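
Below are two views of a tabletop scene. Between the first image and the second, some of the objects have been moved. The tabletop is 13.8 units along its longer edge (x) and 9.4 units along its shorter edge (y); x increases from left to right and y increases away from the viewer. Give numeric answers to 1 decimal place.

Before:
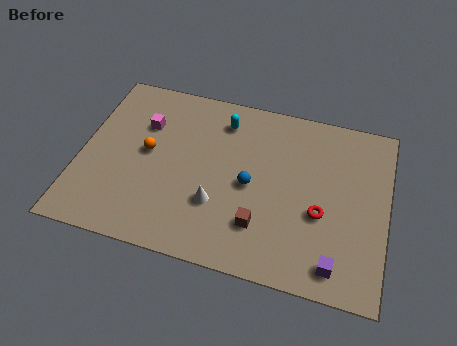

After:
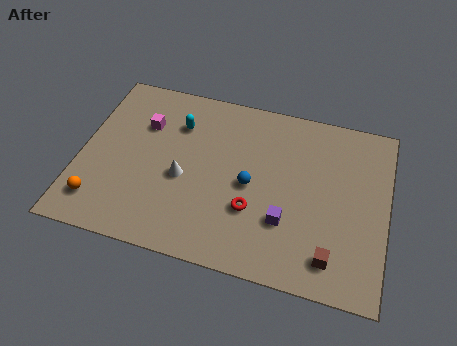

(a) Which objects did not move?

the blue sphere and the magenta cube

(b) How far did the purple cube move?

2.8

The purple cube moved from about (11.7, 1.3) to (9.4, 2.9), a distance of √(2.3² + 1.6²) ≈ 2.8.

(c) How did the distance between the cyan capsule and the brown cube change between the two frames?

+3.4

They were about 5.6 units apart before and 9.0 after — 3.4 units further apart.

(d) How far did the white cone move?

1.9

The white cone moved from about (6.3, 3.0) to (4.7, 4.0), a distance of √(1.6² + 1.0²) ≈ 1.9.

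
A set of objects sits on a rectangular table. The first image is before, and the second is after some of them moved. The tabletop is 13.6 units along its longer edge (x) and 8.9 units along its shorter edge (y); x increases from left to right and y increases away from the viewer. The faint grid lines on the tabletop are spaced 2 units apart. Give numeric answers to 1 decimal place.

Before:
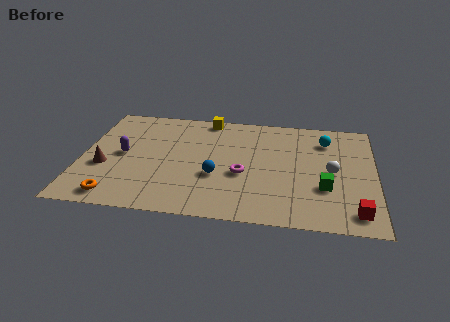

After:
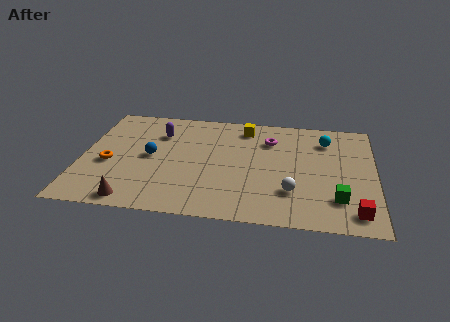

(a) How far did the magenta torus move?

3.2

The magenta torus moved from about (7.5, 3.6) to (8.7, 6.6), a distance of √(1.2² + 3.0²) ≈ 3.2.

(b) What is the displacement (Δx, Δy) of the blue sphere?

(-3.1, 1.2)

The blue sphere started near (6.3, 3.3) and ended near (3.2, 4.5).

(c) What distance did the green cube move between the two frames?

1.0

The green cube moved from about (11.3, 3.0) to (11.9, 2.2), a distance of √(0.6² + 0.8²) ≈ 1.0.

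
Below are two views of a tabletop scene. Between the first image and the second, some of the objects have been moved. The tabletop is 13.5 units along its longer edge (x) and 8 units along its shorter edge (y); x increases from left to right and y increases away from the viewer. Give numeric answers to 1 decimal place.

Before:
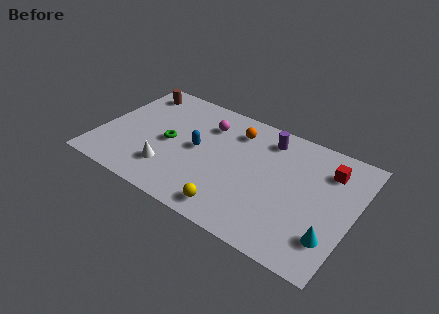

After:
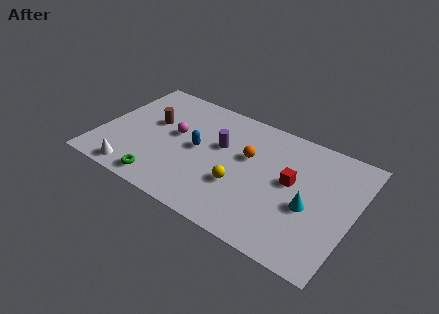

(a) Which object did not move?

the blue capsule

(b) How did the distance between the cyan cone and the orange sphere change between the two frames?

-3.3

The distance was about 7.1 in the first image and 3.8 in the second, so they moved 3.3 units closer together.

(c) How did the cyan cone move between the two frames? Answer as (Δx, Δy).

(-1.3, 1.3)

The cyan cone started near (12.6, 2.0) and ended near (11.3, 3.3).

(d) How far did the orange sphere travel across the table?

1.7

From (6.9, 6.3) to (7.8, 4.9), the orange sphere covered √(0.9² + 1.4²) ≈ 1.7 units.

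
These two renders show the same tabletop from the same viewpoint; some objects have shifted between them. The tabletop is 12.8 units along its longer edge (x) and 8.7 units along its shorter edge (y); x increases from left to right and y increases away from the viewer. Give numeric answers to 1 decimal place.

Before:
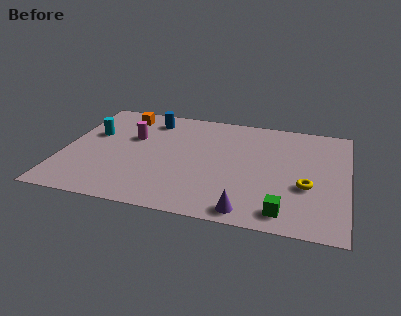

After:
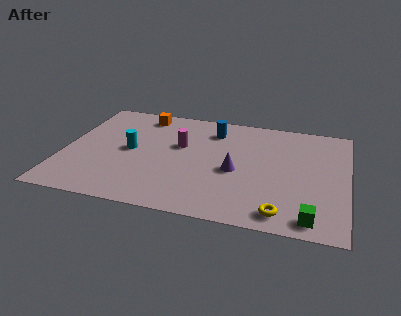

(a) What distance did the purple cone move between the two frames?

3.0

The purple cone was near (8.5, 0.9) before and (7.8, 3.8) after, so it travelled √(0.7² + 2.9²) ≈ 3.0 units.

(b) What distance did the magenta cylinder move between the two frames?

2.2

The magenta cylinder was near (3.0, 5.5) before and (5.2, 5.3) after, so it travelled √(2.2² + 0.2²) ≈ 2.2 units.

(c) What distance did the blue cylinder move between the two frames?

2.9

The blue cylinder moved from about (3.7, 7.2) to (6.6, 6.9), a distance of √(2.9² + 0.3²) ≈ 2.9.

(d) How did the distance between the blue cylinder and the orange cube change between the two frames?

+2.1

The distance was about 1.3 in the first image and 3.4 in the second, so they moved 2.1 units further apart.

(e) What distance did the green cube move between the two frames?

1.2

The green cube moved from about (10.1, 1.2) to (11.3, 1.0), a distance of √(1.2² + 0.2²) ≈ 1.2.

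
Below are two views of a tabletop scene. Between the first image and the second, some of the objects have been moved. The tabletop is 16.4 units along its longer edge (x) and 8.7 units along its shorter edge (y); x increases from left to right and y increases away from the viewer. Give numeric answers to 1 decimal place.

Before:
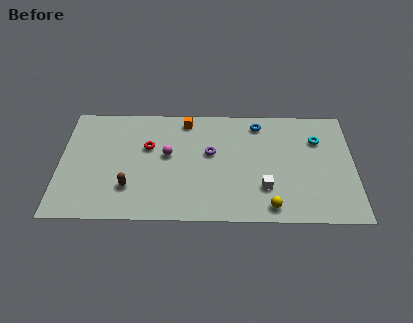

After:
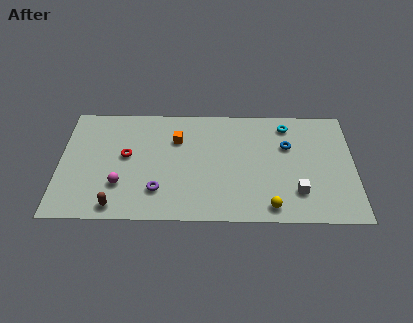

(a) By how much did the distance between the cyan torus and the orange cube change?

-1.2

They were about 7.5 units apart before and 6.3 after — 1.2 units closer together.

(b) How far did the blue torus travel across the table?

2.3

The blue torus moved from about (11.1, 7.4) to (12.7, 5.7), a distance of √(1.6² + 1.7²) ≈ 2.3.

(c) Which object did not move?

the yellow sphere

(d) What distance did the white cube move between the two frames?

1.8

The white cube moved from about (11.4, 2.5) to (13.2, 2.2), a distance of √(1.8² + 0.3²) ≈ 1.8.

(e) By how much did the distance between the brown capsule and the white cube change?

+2.6

The distance was about 7.5 in the first image and 10.1 in the second, so they moved 2.6 units further apart.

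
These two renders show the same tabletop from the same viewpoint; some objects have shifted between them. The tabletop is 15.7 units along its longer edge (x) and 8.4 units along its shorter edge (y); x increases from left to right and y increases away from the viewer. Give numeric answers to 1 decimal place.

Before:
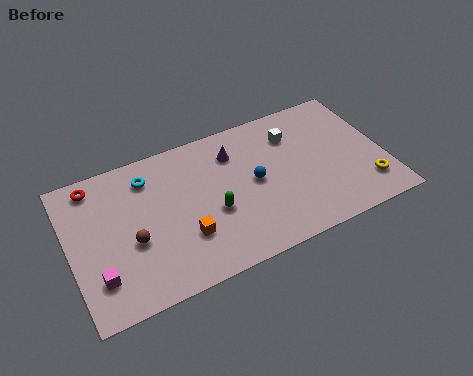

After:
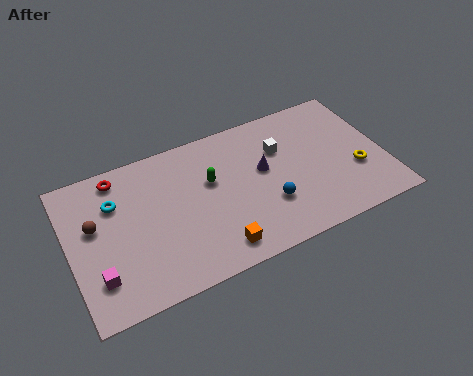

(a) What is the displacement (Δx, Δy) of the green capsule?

(0.1, 1.8)

The green capsule started near (7.0, 3.4) and ended near (7.1, 5.2).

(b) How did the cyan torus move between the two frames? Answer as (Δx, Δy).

(-1.7, -0.8)

From the two frames, the cyan torus sits at roughly (4.1, 6.7) before and (2.4, 5.9) after.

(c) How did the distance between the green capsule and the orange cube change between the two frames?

+2.2

They were about 1.7 units apart before and 3.9 after — 2.2 units further apart.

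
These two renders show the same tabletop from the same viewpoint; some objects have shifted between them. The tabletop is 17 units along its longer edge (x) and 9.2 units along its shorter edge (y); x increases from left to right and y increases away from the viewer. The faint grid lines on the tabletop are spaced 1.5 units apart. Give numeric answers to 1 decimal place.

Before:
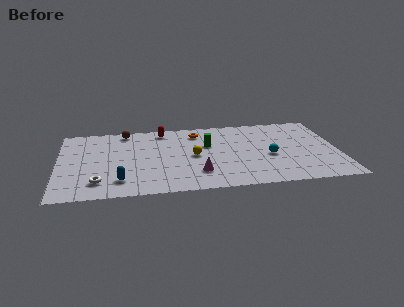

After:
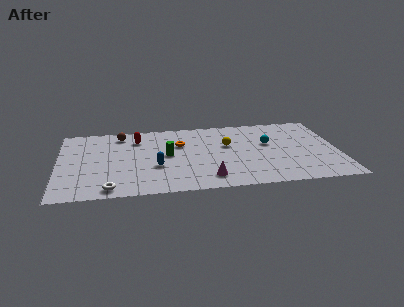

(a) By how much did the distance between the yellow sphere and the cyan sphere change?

-2.1

Before: roughly 4.6 units apart; after: 2.5. That's 2.1 units closer together.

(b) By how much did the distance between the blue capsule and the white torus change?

+2.4

The distance was about 1.3 in the first image and 3.7 in the second, so they moved 2.4 units further apart.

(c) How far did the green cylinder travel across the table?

2.7

The green cylinder moved from about (9.1, 5.8) to (6.6, 4.8), a distance of √(2.5² + 1.0²) ≈ 2.7.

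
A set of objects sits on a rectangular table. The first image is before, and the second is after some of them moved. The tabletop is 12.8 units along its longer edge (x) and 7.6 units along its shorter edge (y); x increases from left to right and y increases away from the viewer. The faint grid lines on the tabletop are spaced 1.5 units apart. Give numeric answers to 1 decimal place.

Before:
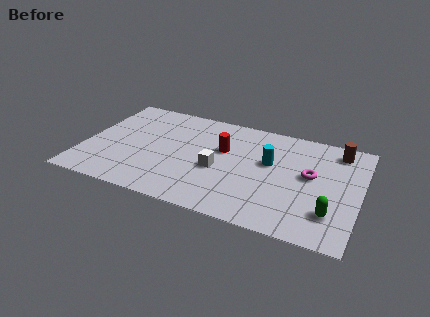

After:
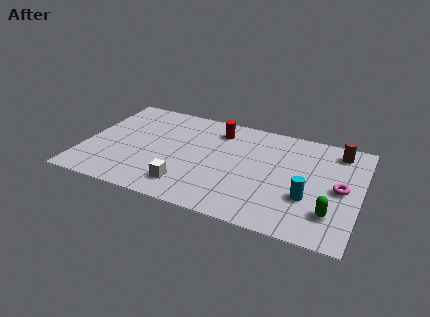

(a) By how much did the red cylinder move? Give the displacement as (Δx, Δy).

(-0.4, 1.4)

From the two frames, the red cylinder sits at roughly (6.4, 4.7) before and (6.0, 6.1) after.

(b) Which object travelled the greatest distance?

the cyan cylinder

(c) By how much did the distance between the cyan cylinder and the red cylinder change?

+3.5

Before: roughly 2.2 units apart; after: 5.7. That's 3.5 units further apart.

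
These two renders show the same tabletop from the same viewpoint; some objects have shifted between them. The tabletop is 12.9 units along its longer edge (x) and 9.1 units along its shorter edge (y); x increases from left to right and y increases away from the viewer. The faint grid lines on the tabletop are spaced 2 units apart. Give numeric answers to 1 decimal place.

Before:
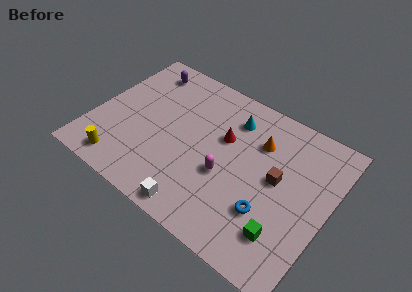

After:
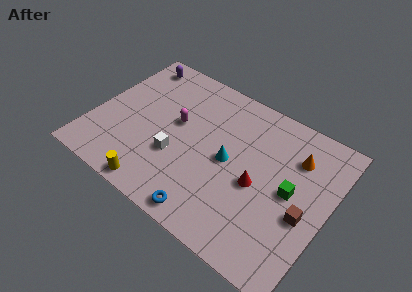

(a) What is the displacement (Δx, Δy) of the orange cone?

(2.0, 0.2)

From the two frames, the orange cone sits at roughly (8.8, 6.5) before and (10.8, 6.7) after.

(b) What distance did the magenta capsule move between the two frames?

3.5

From (7.5, 3.6) to (4.4, 5.2), the magenta capsule covered √(3.1² + 1.6²) ≈ 3.5 units.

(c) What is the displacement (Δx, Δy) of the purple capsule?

(-0.6, 0.2)

The purple capsule was at about (2.0, 7.7) and moved to about (1.4, 7.9).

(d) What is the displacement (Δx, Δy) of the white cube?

(-1.7, 2.3)

The white cube was at about (6.5, 0.9) and moved to about (4.8, 3.2).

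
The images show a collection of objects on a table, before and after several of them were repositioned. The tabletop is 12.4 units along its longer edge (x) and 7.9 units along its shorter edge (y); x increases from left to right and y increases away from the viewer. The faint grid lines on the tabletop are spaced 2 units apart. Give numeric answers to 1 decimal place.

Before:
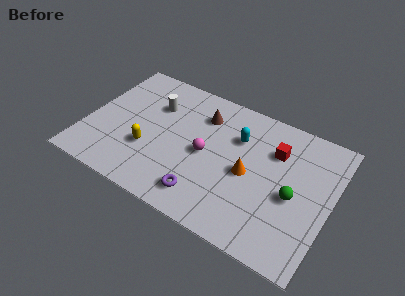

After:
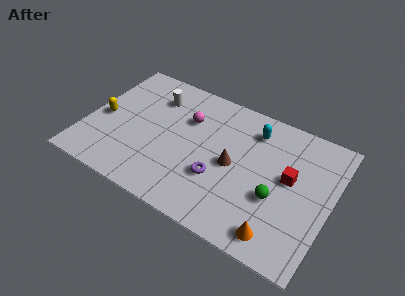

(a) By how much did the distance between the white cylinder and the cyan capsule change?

+0.8

The distance was about 4.3 in the first image and 5.1 in the second, so they moved 0.8 units further apart.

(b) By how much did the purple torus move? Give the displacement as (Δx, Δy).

(0.5, 1.3)

From the two frames, the purple torus sits at roughly (6.4, 1.4) before and (6.9, 2.7) after.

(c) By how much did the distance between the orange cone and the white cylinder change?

+3.2

They were about 5.4 units apart before and 8.6 after — 3.2 units further apart.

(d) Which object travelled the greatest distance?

the orange cone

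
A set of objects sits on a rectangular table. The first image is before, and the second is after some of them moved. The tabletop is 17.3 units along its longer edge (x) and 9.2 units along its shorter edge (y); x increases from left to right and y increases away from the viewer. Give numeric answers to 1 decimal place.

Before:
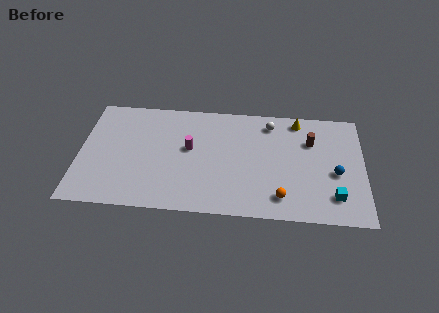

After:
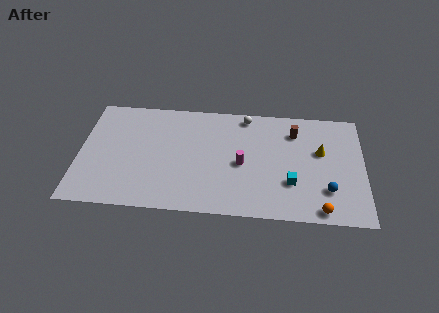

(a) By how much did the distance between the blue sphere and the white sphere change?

+2.1

The distance was about 5.5 in the first image and 7.6 in the second, so they moved 2.1 units further apart.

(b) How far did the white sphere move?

1.6

From (11.6, 7.7) to (10.1, 8.2), the white sphere covered √(1.5² + 0.5²) ≈ 1.6 units.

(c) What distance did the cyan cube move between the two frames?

2.8

The cyan cube moved from about (15.5, 2.0) to (12.9, 2.9), a distance of √(2.6² + 0.9²) ≈ 2.8.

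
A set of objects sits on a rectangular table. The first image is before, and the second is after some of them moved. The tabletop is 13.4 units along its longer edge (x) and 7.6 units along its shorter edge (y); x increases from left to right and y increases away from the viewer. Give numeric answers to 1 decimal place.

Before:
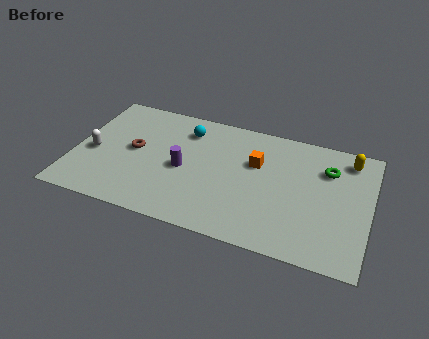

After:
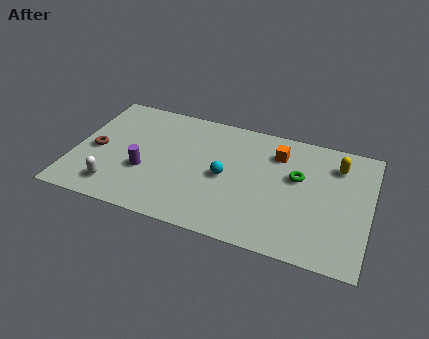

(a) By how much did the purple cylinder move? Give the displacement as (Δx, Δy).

(-1.7, -0.7)

From the two frames, the purple cylinder sits at roughly (5.0, 3.5) before and (3.3, 2.8) after.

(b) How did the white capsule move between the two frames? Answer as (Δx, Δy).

(1.2, -1.9)

The white capsule started near (0.9, 3.3) and ended near (2.1, 1.4).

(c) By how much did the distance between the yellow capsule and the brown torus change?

+1.2

They were about 9.9 units apart before and 11.1 after — 1.2 units further apart.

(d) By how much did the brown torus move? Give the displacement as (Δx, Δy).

(-1.7, -0.5)

The brown torus started near (2.7, 4.0) and ended near (1.0, 3.5).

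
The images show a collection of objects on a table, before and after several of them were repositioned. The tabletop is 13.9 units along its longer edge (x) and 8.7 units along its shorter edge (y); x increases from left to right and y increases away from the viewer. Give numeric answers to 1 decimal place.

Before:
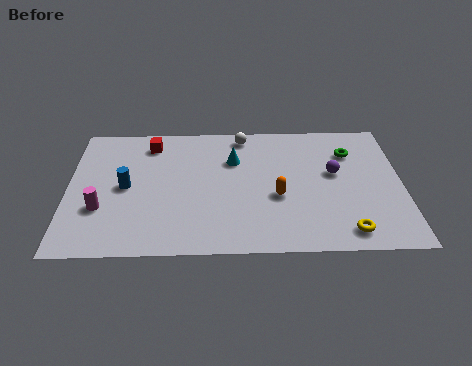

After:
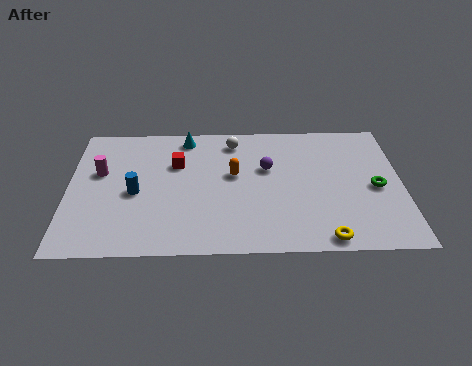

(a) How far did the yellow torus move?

1.0

The yellow torus was near (11.5, 1.2) before and (10.6, 0.8) after, so it travelled √(0.9² + 0.4²) ≈ 1.0 units.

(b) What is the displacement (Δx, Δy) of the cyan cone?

(-2.0, 1.6)

From the two frames, the cyan cone sits at roughly (6.9, 6.0) before and (4.9, 7.6) after.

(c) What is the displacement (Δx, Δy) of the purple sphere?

(-2.8, 0.4)

From the two frames, the purple sphere sits at roughly (11.1, 5.0) before and (8.3, 5.4) after.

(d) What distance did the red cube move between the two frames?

1.8

The red cube moved from about (3.4, 7.2) to (4.5, 5.8), a distance of √(1.1² + 1.4²) ≈ 1.8.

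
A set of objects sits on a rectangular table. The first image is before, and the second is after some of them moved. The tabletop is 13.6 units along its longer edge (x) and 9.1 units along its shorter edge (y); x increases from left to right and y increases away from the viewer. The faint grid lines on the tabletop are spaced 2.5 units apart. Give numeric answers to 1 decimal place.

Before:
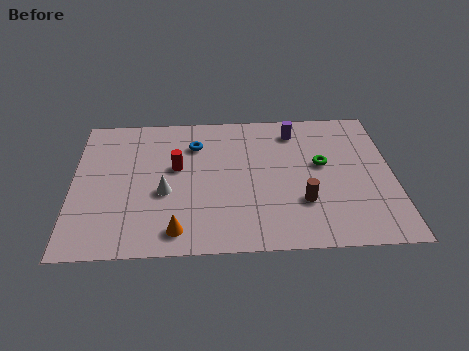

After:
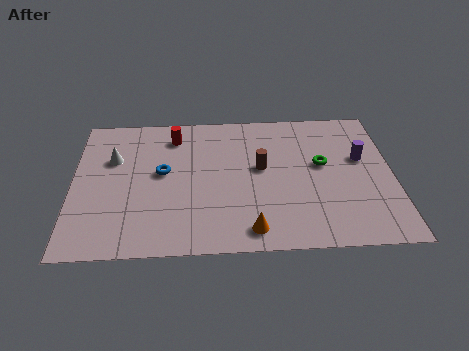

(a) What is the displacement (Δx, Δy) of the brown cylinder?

(-1.7, 2.3)

From the two frames, the brown cylinder sits at roughly (9.7, 2.8) before and (8.0, 5.1) after.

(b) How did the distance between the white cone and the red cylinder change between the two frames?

+1.3

The distance was about 1.7 in the first image and 3.0 in the second, so they moved 1.3 units further apart.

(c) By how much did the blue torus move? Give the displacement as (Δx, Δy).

(-1.4, -1.8)

The blue torus started near (5.2, 6.8) and ended near (3.8, 5.0).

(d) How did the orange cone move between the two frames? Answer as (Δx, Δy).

(3.1, -0.1)

The orange cone started near (4.4, 1.3) and ended near (7.5, 1.2).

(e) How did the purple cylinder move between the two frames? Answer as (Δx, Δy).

(2.8, -2.0)

From the two frames, the purple cylinder sits at roughly (9.5, 7.5) before and (12.3, 5.5) after.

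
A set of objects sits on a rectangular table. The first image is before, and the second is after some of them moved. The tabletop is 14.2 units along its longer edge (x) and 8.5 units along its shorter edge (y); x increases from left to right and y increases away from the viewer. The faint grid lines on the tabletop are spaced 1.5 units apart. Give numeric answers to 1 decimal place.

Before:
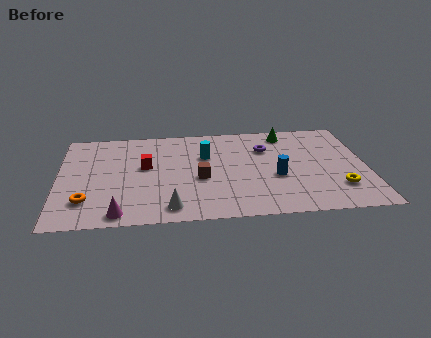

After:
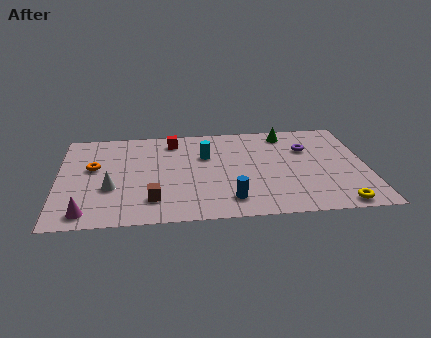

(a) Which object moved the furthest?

the white cone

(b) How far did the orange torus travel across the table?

2.9

The orange torus was near (1.3, 2.1) before and (1.6, 5.0) after, so it travelled √(0.3² + 2.9²) ≈ 2.9 units.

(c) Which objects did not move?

the cyan cylinder and the green cone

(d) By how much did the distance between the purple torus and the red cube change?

+0.6

The distance was about 5.7 in the first image and 6.3 in the second, so they moved 0.6 units further apart.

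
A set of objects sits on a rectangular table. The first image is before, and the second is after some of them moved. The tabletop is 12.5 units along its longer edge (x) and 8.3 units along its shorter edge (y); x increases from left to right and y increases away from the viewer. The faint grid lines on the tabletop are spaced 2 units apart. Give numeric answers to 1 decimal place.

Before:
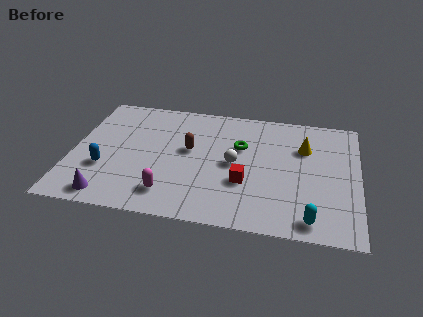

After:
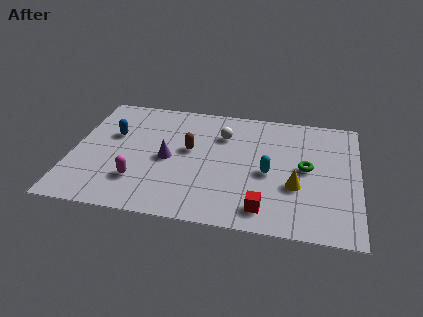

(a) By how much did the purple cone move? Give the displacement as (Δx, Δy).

(2.4, 2.9)

The purple cone was at about (1.8, 1.0) and moved to about (4.2, 3.9).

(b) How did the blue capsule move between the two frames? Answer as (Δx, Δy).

(0.2, 2.4)

The blue capsule was at about (1.5, 2.8) and moved to about (1.7, 5.2).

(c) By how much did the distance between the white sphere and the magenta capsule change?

+1.5

Before: roughly 3.7 units apart; after: 5.2. That's 1.5 units further apart.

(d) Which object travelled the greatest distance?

the purple cone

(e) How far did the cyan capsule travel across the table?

3.3

From (10.5, 1.0) to (8.6, 3.7), the cyan capsule covered √(1.9² + 2.7²) ≈ 3.3 units.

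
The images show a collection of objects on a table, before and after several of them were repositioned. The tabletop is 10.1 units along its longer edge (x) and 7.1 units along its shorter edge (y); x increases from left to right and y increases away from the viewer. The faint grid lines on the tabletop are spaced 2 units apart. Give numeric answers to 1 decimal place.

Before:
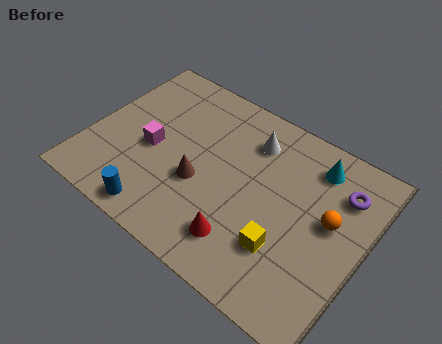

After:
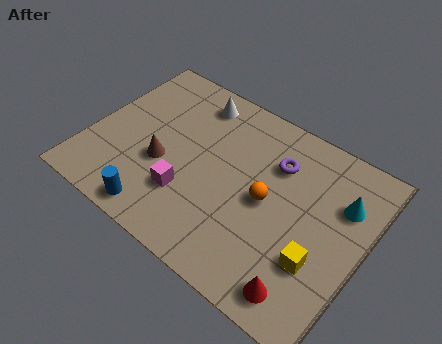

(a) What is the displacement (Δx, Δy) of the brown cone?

(-1.4, 0.0)

The brown cone started near (4.2, 2.8) and ended near (2.8, 2.8).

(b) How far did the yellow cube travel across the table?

1.2

The yellow cube was near (7.5, 2.1) before and (8.7, 2.3) after, so it travelled √(1.2² + 0.2²) ≈ 1.2 units.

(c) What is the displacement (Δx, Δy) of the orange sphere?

(-2.2, -0.5)

The orange sphere was at about (8.8, 4.0) and moved to about (6.6, 3.5).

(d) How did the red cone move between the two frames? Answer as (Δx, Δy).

(2.4, -0.5)

The red cone was at about (6.1, 1.5) and moved to about (8.5, 1.0).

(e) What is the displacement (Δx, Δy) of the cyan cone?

(1.2, -0.9)

The cyan cone was at about (7.9, 5.8) and moved to about (9.1, 4.9).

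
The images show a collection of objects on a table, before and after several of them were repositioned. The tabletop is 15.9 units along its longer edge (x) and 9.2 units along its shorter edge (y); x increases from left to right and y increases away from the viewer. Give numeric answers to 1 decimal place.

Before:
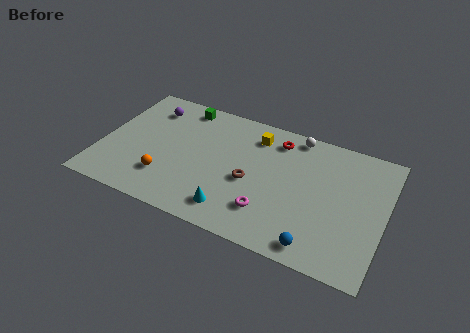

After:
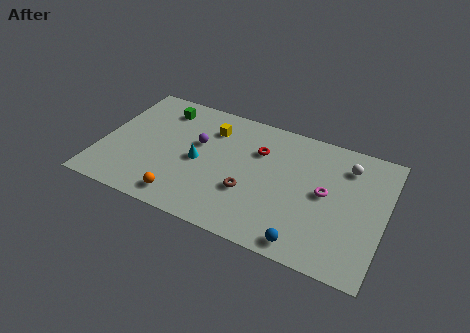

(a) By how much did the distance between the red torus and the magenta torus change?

-1.1

They were about 5.3 units apart before and 4.2 after — 1.1 units closer together.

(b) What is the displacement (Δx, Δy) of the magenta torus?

(2.9, 2.5)

The magenta torus was at about (9.7, 2.3) and moved to about (12.6, 4.8).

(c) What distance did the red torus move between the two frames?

1.5

The red torus was near (9.6, 7.6) before and (8.7, 6.4) after, so it travelled √(0.9² + 1.2²) ≈ 1.5 units.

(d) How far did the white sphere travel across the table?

3.2

The white sphere moved from about (10.6, 8.3) to (13.6, 7.2), a distance of √(3.0² + 1.1²) ≈ 3.2.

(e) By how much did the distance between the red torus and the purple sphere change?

-3.8

The distance was about 7.3 in the first image and 3.5 in the second, so they moved 3.8 units closer together.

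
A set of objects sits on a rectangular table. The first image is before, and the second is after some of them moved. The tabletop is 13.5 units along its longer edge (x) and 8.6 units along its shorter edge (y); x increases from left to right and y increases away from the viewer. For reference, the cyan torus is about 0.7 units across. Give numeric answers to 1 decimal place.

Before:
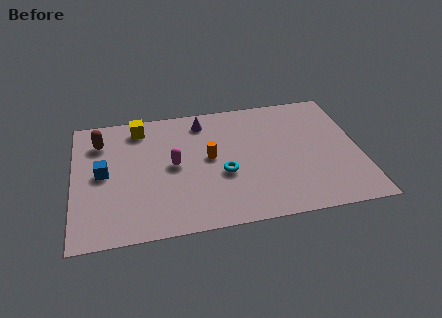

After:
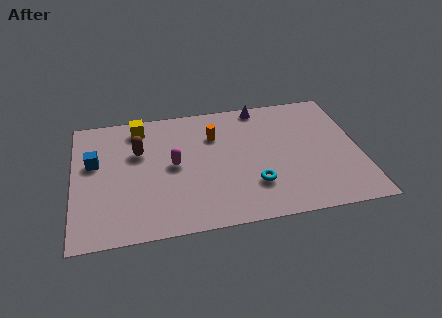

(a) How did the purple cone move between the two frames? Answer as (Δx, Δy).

(2.8, 0.6)

The purple cone was at about (6.2, 7.2) and moved to about (9.0, 7.8).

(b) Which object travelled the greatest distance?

the purple cone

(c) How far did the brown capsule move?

2.1

From (1.3, 6.6) to (3.1, 5.6), the brown capsule covered √(1.8² + 1.0²) ≈ 2.1 units.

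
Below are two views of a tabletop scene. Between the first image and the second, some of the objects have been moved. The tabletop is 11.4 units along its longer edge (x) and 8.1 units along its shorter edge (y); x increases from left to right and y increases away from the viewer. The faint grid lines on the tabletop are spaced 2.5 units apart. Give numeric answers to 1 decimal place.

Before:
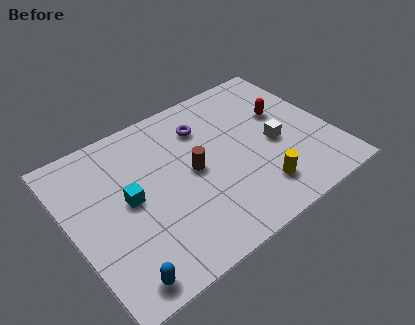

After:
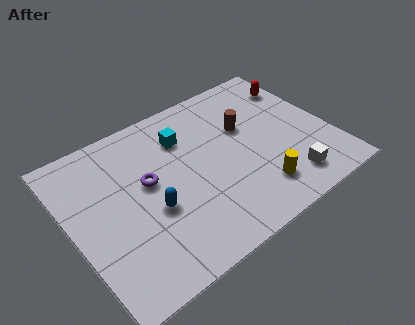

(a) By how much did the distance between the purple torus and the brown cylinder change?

+2.3

They were about 2.2 units apart before and 4.5 after — 2.3 units further apart.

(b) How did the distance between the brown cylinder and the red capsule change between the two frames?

-1.5

The distance was about 4.4 in the first image and 2.9 in the second, so they moved 1.5 units closer together.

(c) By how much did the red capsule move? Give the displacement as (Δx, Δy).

(1.0, 1.2)

The red capsule was at about (9.6, 5.0) and moved to about (10.6, 6.2).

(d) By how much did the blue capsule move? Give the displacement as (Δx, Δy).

(1.9, 2.3)

The blue capsule started near (1.4, 0.9) and ended near (3.3, 3.2).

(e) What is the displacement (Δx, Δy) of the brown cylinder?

(2.6, 1.0)

The brown cylinder started near (5.3, 4.1) and ended near (7.9, 5.1).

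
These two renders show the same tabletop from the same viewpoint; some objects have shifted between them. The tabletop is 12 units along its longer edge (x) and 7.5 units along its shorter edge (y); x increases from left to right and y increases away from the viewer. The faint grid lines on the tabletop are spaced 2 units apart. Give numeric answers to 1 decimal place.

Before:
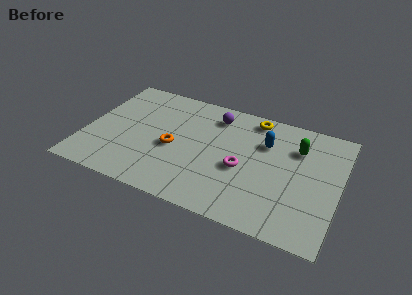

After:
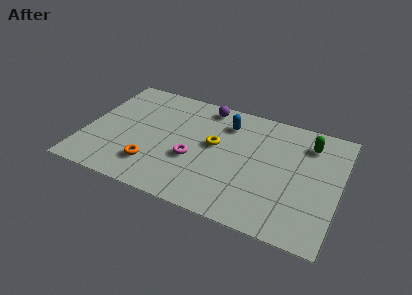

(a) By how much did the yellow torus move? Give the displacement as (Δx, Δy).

(-1.6, -2.4)

The yellow torus started near (7.7, 6.6) and ended near (6.1, 4.2).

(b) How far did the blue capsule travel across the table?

2.0

From (8.4, 5.2) to (6.5, 5.8), the blue capsule covered √(1.9² + 0.6²) ≈ 2.0 units.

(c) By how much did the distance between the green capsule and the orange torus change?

+2.0

Before: roughly 6.1 units apart; after: 8.1. That's 2.0 units further apart.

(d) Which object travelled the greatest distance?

the yellow torus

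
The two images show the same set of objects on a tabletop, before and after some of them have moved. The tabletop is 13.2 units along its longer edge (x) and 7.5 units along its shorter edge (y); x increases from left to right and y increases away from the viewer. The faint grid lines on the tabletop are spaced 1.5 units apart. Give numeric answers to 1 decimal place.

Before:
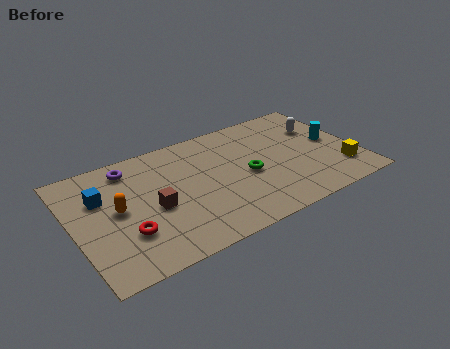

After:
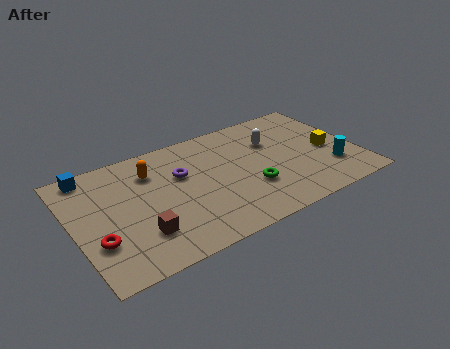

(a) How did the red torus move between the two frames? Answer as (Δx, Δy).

(-1.3, 0.1)

The red torus started near (2.2, 2.3) and ended near (0.9, 2.4).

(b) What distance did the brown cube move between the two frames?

1.5

The brown cube was near (3.6, 3.3) before and (2.8, 2.0) after, so it travelled √(0.8² + 1.3²) ≈ 1.5 units.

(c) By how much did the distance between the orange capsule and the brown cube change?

+2.0

They were about 1.7 units apart before and 3.7 after — 2.0 units further apart.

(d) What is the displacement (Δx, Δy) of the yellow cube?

(-0.3, 1.6)

The yellow cube was at about (12.2, 1.8) and moved to about (11.9, 3.4).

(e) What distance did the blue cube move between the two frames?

1.7

The blue cube moved from about (1.4, 5.0) to (1.1, 6.7), a distance of √(0.3² + 1.7²) ≈ 1.7.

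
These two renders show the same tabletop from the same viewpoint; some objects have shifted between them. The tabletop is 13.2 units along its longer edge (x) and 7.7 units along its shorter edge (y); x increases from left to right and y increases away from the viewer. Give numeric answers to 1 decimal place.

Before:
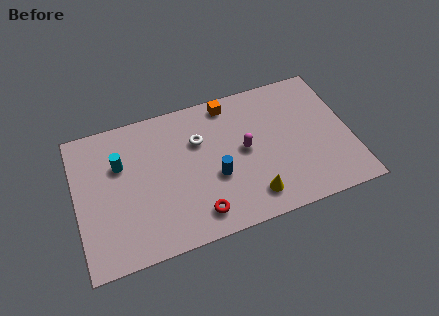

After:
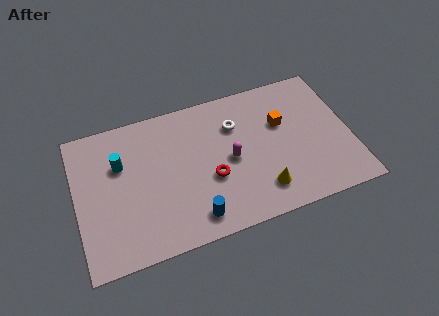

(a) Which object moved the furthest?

the orange cube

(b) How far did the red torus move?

1.9

The red torus moved from about (5.6, 1.3) to (6.4, 3.0), a distance of √(0.8² + 1.7²) ≈ 1.9.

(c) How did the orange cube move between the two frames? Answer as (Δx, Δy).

(2.4, -1.9)

The orange cube started near (7.6, 6.8) and ended near (10.0, 4.9).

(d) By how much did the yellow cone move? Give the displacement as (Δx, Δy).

(0.5, 0.2)

The yellow cone was at about (8.2, 1.4) and moved to about (8.7, 1.6).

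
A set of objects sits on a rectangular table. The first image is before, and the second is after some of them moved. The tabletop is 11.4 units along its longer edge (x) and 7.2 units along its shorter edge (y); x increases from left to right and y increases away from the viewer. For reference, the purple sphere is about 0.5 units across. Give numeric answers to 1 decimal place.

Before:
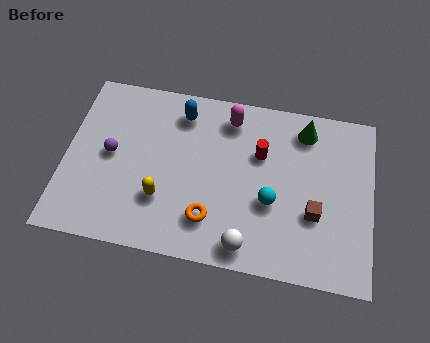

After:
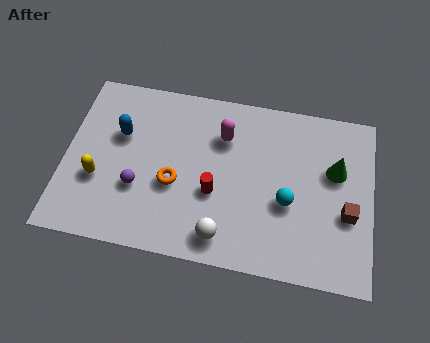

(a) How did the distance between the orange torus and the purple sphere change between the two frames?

-2.9

The distance was about 4.3 in the first image and 1.4 in the second, so they moved 2.9 units closer together.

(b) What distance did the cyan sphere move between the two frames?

0.6

From (7.7, 2.8) to (8.3, 2.9), the cyan sphere covered √(0.6² + 0.1²) ≈ 0.6 units.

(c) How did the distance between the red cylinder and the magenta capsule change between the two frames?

+0.6

They were about 1.8 units apart before and 2.4 after — 0.6 units further apart.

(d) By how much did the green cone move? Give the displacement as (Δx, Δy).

(1.2, -1.5)

The green cone started near (8.8, 6.0) and ended near (10.0, 4.5).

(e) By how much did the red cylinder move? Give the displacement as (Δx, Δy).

(-1.6, -1.9)

The red cylinder was at about (7.2, 4.7) and moved to about (5.6, 2.8).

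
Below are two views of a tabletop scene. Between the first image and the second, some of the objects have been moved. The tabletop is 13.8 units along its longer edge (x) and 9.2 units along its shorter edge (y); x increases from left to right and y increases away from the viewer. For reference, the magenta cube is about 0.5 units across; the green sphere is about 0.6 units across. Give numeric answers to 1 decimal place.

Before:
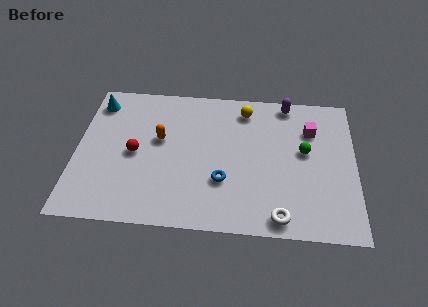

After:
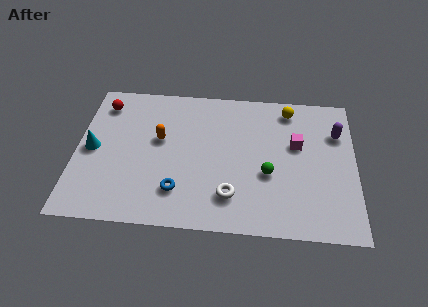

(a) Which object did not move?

the orange capsule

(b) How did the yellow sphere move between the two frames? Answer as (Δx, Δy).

(2.2, 0.2)

The yellow sphere started near (8.3, 7.7) and ended near (10.5, 7.9).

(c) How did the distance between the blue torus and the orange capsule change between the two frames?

-0.6

They were about 4.0 units apart before and 3.4 after — 0.6 units closer together.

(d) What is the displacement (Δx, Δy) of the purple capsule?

(2.5, -1.8)

From the two frames, the purple capsule sits at roughly (10.4, 8.3) before and (12.9, 6.5) after.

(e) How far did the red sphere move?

3.5

The red sphere moved from about (2.9, 4.4) to (1.2, 7.5), a distance of √(1.7² + 3.1²) ≈ 3.5.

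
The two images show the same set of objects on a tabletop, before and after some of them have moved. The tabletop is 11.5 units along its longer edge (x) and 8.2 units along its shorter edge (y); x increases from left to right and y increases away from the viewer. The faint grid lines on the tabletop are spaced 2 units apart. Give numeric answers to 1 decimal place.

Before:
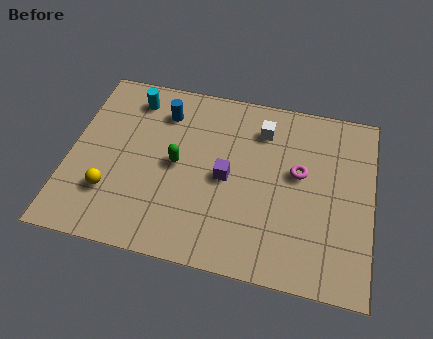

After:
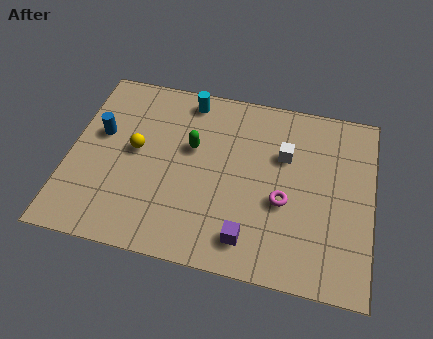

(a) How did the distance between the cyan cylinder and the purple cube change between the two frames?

+1.6

Before: roughly 4.8 units apart; after: 6.4. That's 1.6 units further apart.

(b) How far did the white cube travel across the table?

1.3

The white cube was near (7.2, 6.4) before and (8.1, 5.4) after, so it travelled √(0.9² + 1.0²) ≈ 1.3 units.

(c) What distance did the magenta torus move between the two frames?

1.5

The magenta torus moved from about (8.7, 4.7) to (8.2, 3.3), a distance of √(0.5² + 1.4²) ≈ 1.5.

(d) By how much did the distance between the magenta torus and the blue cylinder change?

+1.7

The distance was about 5.6 in the first image and 7.3 in the second, so they moved 1.7 units further apart.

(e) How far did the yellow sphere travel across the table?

2.2

The yellow sphere was near (1.7, 2.3) before and (2.5, 4.4) after, so it travelled √(0.8² + 2.1²) ≈ 2.2 units.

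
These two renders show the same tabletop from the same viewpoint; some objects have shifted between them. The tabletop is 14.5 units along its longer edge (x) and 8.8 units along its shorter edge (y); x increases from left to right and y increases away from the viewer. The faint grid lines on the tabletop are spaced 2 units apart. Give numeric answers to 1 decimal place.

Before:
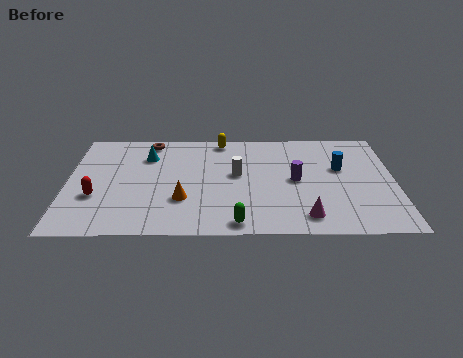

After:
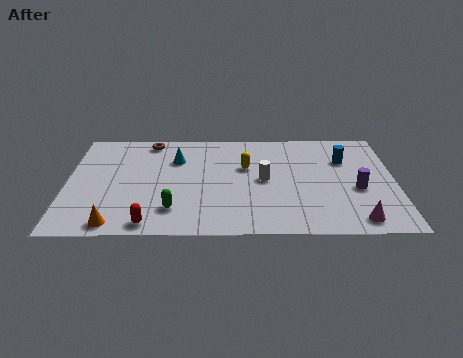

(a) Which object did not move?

the brown torus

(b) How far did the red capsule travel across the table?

3.3

From (1.3, 3.1) to (3.7, 0.9), the red capsule covered √(2.4² + 2.2²) ≈ 3.3 units.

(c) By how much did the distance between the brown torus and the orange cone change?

+1.8

The distance was about 5.2 in the first image and 7.0 in the second, so they moved 1.8 units further apart.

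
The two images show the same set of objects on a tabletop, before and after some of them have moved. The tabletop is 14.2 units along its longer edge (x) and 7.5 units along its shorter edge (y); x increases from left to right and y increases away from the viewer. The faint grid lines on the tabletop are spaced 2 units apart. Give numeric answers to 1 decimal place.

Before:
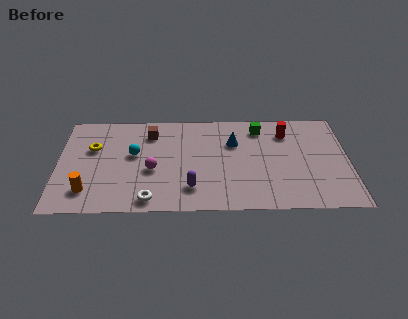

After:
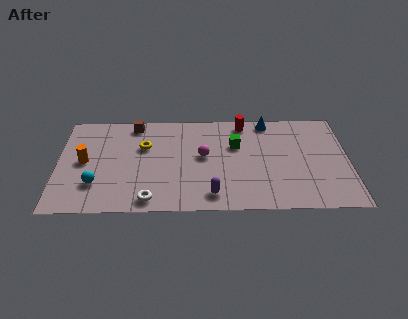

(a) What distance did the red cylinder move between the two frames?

2.2

The red cylinder moved from about (11.2, 5.8) to (9.1, 6.6), a distance of √(2.1² + 0.8²) ≈ 2.2.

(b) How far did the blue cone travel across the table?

2.3

The blue cone was near (8.6, 5.1) before and (10.3, 6.7) after, so it travelled √(1.7² + 1.6²) ≈ 2.3 units.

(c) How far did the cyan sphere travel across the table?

2.8

The cyan sphere moved from about (3.7, 4.3) to (1.9, 2.1), a distance of √(1.8² + 2.2²) ≈ 2.8.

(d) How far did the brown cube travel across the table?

1.1

The brown cube moved from about (4.5, 5.9) to (3.7, 6.6), a distance of √(0.8² + 0.7²) ≈ 1.1.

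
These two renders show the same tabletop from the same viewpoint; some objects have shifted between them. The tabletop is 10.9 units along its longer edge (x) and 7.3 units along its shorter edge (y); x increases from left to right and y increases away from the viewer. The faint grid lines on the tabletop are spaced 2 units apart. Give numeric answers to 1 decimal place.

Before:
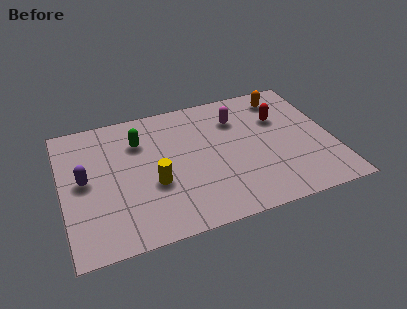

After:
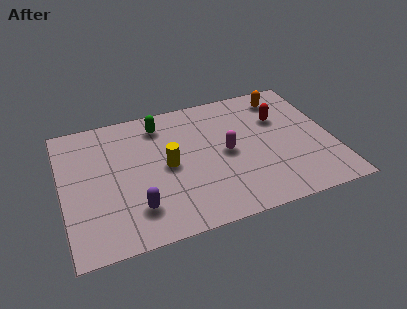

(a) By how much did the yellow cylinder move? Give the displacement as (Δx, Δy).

(0.6, 0.8)

The yellow cylinder was at about (3.6, 2.8) and moved to about (4.2, 3.6).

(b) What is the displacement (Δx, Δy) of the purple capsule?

(1.9, -2.1)

The purple capsule was at about (0.9, 3.8) and moved to about (2.8, 1.7).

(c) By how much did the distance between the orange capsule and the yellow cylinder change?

-0.9

They were about 6.5 units apart before and 5.6 after — 0.9 units closer together.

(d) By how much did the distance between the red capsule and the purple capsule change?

-1.2

They were about 8.1 units apart before and 6.9 after — 1.2 units closer together.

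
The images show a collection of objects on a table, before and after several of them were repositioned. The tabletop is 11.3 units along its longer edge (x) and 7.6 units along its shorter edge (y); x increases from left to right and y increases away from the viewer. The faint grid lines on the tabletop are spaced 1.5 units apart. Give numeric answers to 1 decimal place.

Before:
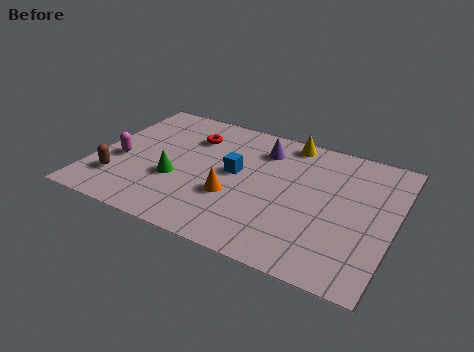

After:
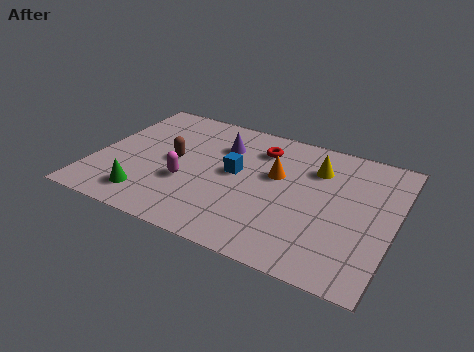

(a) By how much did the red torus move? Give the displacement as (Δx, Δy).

(2.6, 0.3)

The red torus started near (3.4, 5.6) and ended near (6.0, 5.9).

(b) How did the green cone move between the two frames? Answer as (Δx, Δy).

(-0.9, -1.4)

From the two frames, the green cone sits at roughly (3.2, 2.8) before and (2.3, 1.4) after.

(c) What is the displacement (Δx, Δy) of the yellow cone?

(1.2, -1.2)

The yellow cone was at about (7.0, 6.8) and moved to about (8.2, 5.6).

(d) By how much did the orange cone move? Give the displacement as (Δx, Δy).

(1.4, 1.9)

From the two frames, the orange cone sits at roughly (5.4, 2.7) before and (6.8, 4.6) after.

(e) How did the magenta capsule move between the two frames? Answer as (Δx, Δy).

(2.6, -0.3)

From the two frames, the magenta capsule sits at roughly (1.0, 3.1) before and (3.6, 2.8) after.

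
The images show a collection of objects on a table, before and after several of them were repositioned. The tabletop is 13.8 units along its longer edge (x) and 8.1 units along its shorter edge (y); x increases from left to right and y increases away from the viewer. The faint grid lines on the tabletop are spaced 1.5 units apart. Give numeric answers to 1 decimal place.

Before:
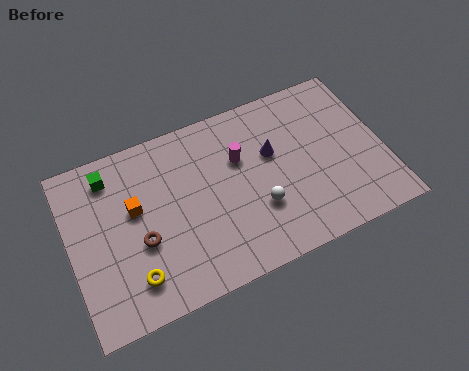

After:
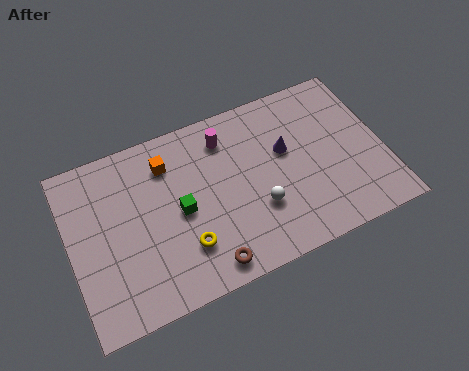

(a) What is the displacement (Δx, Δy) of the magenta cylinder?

(-0.5, 1.2)

The magenta cylinder was at about (7.6, 5.3) and moved to about (7.1, 6.5).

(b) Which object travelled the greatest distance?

the green cube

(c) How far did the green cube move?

4.0

From (2.0, 6.7) to (4.8, 3.9), the green cube covered √(2.8² + 2.8²) ≈ 4.0 units.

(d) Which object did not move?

the white sphere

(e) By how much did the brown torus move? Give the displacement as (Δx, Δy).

(2.6, -2.2)

From the two frames, the brown torus sits at roughly (3.0, 3.2) before and (5.6, 1.0) after.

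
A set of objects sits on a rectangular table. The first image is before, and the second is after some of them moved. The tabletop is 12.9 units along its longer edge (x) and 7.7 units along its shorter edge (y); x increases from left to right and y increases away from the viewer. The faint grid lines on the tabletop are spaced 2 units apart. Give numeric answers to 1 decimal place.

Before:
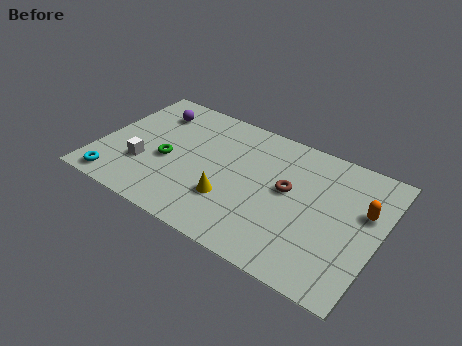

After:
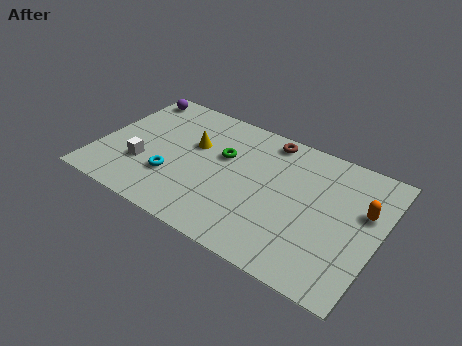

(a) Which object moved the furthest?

the yellow cone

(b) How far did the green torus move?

2.8

The green torus was near (3.2, 3.3) before and (5.6, 4.8) after, so it travelled √(2.4² + 1.5²) ≈ 2.8 units.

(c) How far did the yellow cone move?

3.2

The yellow cone moved from about (6.3, 2.4) to (4.2, 4.8), a distance of √(2.1² + 2.4²) ≈ 3.2.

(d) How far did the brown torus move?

2.8

From (8.7, 4.3) to (7.4, 6.8), the brown torus covered √(1.3² + 2.5²) ≈ 2.8 units.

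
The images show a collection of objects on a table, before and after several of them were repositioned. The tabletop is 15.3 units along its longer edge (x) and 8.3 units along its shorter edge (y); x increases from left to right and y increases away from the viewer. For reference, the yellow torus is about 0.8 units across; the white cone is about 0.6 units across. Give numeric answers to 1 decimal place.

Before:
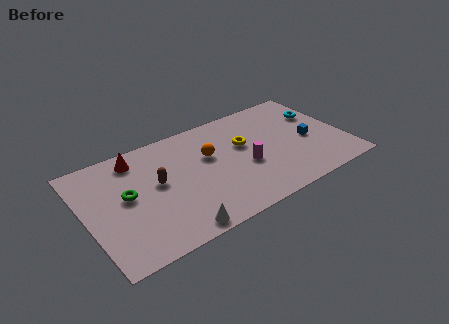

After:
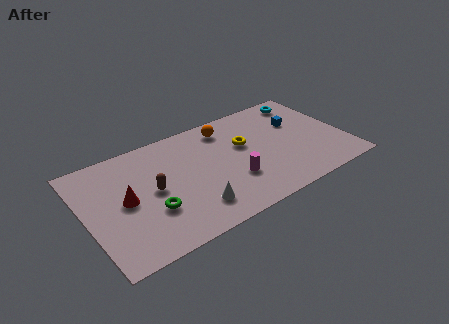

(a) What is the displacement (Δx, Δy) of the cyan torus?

(-0.6, 1.5)

The cyan torus was at about (14.2, 5.6) and moved to about (13.6, 7.1).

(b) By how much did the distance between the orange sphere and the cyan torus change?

-1.9

They were about 6.8 units apart before and 4.9 after — 1.9 units closer together.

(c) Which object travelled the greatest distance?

the red cone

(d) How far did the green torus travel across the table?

2.1

From (2.4, 4.5) to (3.6, 2.8), the green torus covered √(1.2² + 1.7²) ≈ 2.1 units.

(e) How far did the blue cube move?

1.7

The blue cube moved from about (13.2, 3.7) to (12.8, 5.4), a distance of √(0.4² + 1.7²) ≈ 1.7.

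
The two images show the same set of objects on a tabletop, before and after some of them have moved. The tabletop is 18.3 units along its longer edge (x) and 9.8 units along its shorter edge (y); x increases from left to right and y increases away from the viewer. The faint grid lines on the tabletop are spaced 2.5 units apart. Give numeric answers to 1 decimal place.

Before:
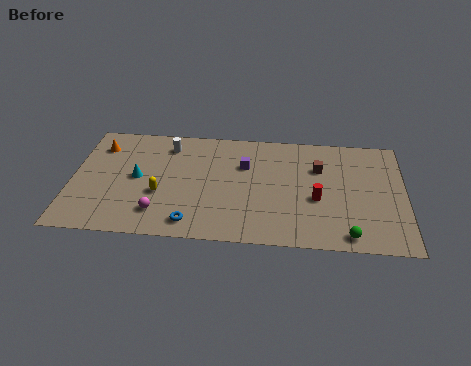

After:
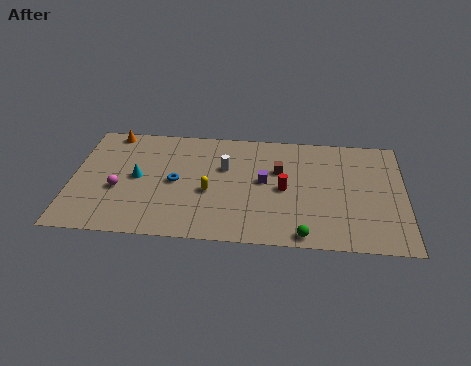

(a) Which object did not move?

the cyan cone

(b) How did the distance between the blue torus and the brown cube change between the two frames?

-2.8

The distance was about 8.7 in the first image and 5.9 in the second, so they moved 2.8 units closer together.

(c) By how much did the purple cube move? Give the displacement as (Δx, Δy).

(1.1, -1.3)

The purple cube started near (9.5, 6.6) and ended near (10.6, 5.3).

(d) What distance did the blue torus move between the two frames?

3.5

The blue torus was near (6.7, 1.4) before and (5.7, 4.8) after, so it travelled √(1.0² + 3.4²) ≈ 3.5 units.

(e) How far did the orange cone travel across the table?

1.4

The orange cone was near (1.4, 7.6) before and (2.0, 8.9) after, so it travelled √(0.6² + 1.3²) ≈ 1.4 units.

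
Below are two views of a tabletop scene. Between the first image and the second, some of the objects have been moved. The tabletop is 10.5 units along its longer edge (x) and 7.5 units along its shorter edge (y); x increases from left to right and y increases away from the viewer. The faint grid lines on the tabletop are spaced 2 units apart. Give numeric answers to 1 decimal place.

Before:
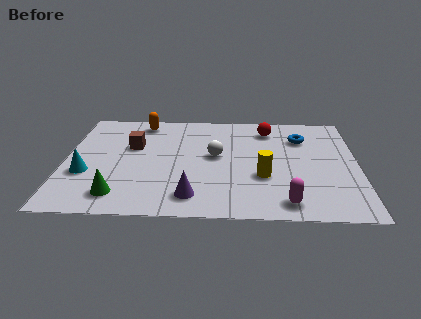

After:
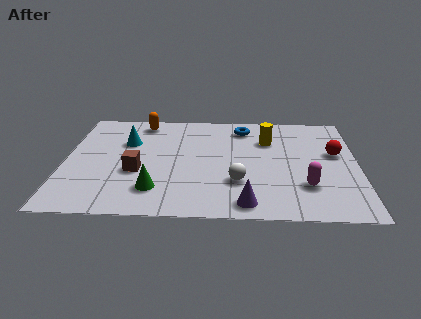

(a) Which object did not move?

the orange capsule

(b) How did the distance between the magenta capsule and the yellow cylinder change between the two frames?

+1.6

Before: roughly 1.9 units apart; after: 3.5. That's 1.6 units further apart.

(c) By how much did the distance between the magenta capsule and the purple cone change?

-0.9

They were about 3.3 units apart before and 2.4 after — 0.9 units closer together.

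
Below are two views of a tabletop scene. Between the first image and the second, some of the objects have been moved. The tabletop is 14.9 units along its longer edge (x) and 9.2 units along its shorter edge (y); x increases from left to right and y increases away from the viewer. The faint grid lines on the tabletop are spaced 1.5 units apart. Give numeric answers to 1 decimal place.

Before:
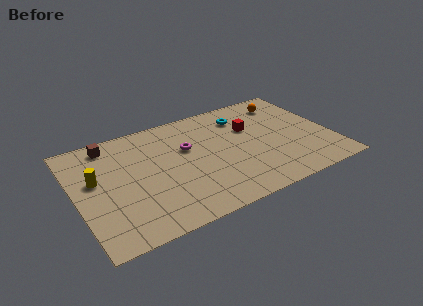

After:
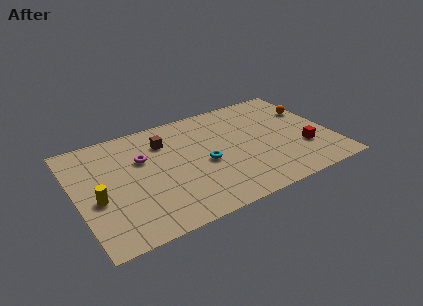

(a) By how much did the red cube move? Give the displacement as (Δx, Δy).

(2.7, -3.1)

The red cube was at about (10.4, 6.0) and moved to about (13.1, 2.9).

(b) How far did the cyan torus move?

4.1

The cyan torus was near (10.1, 7.2) before and (7.4, 4.1) after, so it travelled √(2.7² + 3.1²) ≈ 4.1 units.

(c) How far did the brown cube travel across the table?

3.3

The brown cube moved from about (2.3, 8.0) to (5.4, 6.9), a distance of √(3.1² + 1.1²) ≈ 3.3.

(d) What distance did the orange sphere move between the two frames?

1.8

The orange sphere moved from about (12.8, 7.5) to (14.1, 6.2), a distance of √(1.3² + 1.3²) ≈ 1.8.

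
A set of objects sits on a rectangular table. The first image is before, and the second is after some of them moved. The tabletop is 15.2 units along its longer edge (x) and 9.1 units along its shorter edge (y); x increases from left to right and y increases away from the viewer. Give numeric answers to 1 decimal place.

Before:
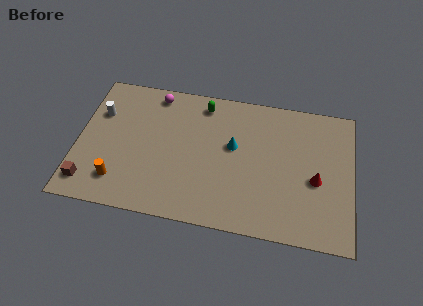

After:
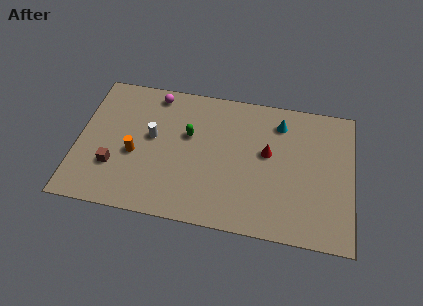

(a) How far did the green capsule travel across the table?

2.3

The green capsule was near (6.8, 7.8) before and (6.1, 5.6) after, so it travelled √(0.7² + 2.2²) ≈ 2.3 units.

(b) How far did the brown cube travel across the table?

1.8

From (0.8, 1.5) to (2.1, 2.8), the brown cube covered √(1.3² + 1.3²) ≈ 1.8 units.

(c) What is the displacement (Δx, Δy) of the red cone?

(-2.7, 1.3)

From the two frames, the red cone sits at roughly (13.2, 3.9) before and (10.5, 5.2) after.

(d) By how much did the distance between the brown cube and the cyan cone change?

+1.4

They were about 8.7 units apart before and 10.1 after — 1.4 units further apart.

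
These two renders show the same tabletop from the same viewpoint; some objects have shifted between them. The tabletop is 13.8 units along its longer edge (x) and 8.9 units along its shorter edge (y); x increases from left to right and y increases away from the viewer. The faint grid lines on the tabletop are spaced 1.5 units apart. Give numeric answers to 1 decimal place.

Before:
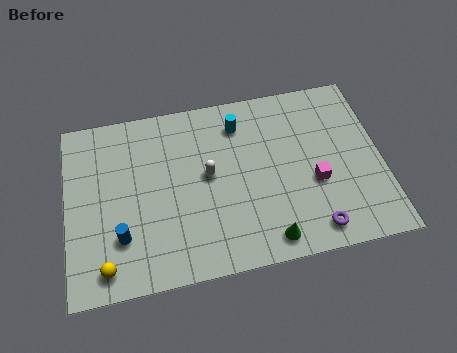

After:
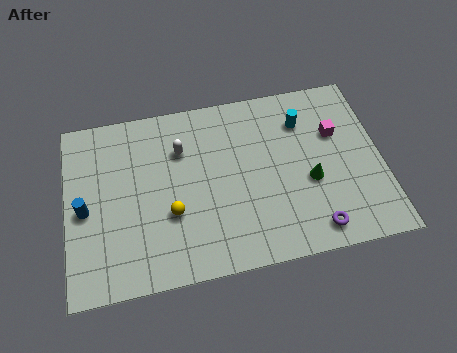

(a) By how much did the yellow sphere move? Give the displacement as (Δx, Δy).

(2.9, 2.0)

The yellow sphere was at about (1.6, 1.2) and moved to about (4.5, 3.2).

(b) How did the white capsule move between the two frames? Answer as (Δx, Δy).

(-1.1, 1.5)

The white capsule started near (6.2, 4.8) and ended near (5.1, 6.3).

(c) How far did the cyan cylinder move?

2.8

The cyan cylinder moved from about (7.7, 7.1) to (10.5, 6.7), a distance of √(2.8² + 0.4²) ≈ 2.8.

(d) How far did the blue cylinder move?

2.2

The blue cylinder was near (2.3, 2.5) before and (0.8, 4.1) after, so it travelled √(1.5² + 1.6²) ≈ 2.2 units.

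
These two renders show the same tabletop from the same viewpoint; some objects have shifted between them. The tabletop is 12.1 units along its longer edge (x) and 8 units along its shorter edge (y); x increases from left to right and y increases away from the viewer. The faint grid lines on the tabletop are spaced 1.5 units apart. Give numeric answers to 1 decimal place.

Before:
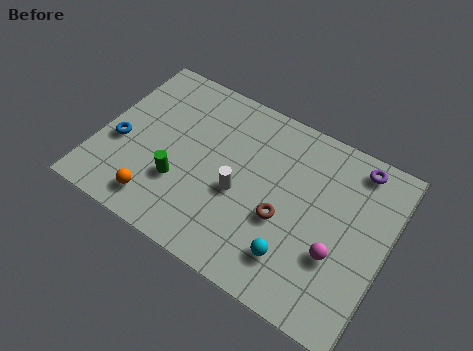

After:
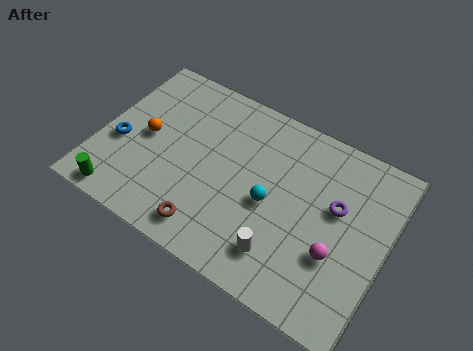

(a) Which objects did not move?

the blue torus and the magenta sphere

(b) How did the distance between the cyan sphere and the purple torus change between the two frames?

-2.6

They were about 5.5 units apart before and 2.9 after — 2.6 units closer together.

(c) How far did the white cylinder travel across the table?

2.7

The white cylinder moved from about (6.0, 3.4) to (8.1, 1.7), a distance of √(2.1² + 1.7²) ≈ 2.7.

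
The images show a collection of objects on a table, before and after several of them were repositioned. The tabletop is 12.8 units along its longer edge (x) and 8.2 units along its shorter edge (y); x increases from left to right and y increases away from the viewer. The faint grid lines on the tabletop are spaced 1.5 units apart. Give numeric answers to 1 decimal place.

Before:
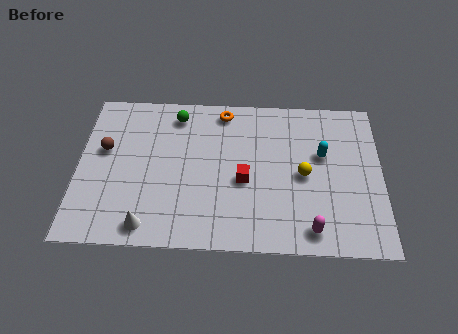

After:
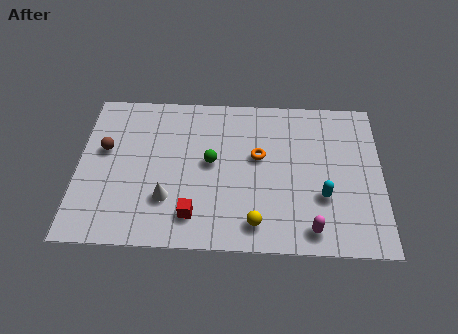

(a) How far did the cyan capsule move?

2.2

The cyan capsule was near (10.3, 5.0) before and (10.3, 2.8) after, so it travelled √(0.0² + 2.2²) ≈ 2.2 units.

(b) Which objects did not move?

the magenta capsule and the brown sphere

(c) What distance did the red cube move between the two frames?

2.8

The red cube was near (7.0, 3.5) before and (4.9, 1.6) after, so it travelled √(2.1² + 1.9²) ≈ 2.8 units.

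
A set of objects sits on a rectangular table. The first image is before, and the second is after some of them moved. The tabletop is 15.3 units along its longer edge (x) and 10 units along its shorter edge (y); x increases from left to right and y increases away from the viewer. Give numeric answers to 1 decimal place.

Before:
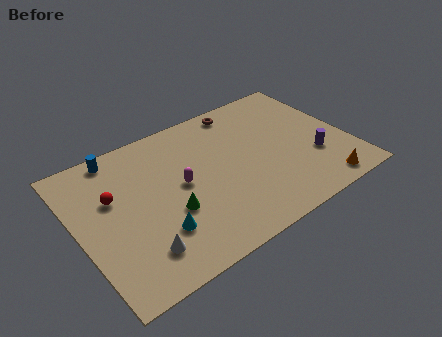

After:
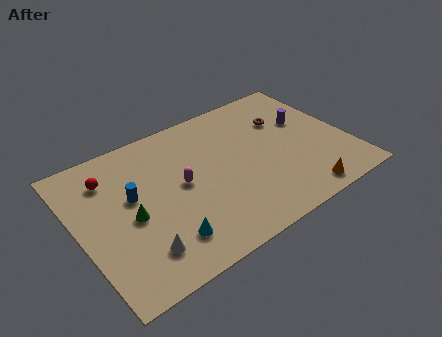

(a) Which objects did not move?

the white cone and the magenta capsule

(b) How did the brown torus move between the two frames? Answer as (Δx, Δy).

(2.2, -2.0)

The brown torus started near (10.0, 8.9) and ended near (12.2, 6.9).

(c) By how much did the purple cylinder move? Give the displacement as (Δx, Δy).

(0.1, 2.9)

The purple cylinder started near (13.2, 3.3) and ended near (13.3, 6.2).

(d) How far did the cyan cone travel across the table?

0.8

The cyan cone moved from about (4.0, 2.8) to (4.3, 2.1), a distance of √(0.3² + 0.7²) ≈ 0.8.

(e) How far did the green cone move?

2.2

The green cone was near (4.9, 3.7) before and (2.8, 4.5) after, so it travelled √(2.1² + 0.8²) ≈ 2.2 units.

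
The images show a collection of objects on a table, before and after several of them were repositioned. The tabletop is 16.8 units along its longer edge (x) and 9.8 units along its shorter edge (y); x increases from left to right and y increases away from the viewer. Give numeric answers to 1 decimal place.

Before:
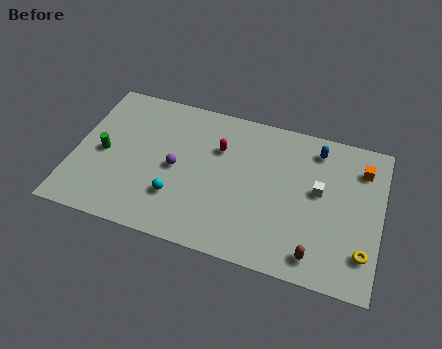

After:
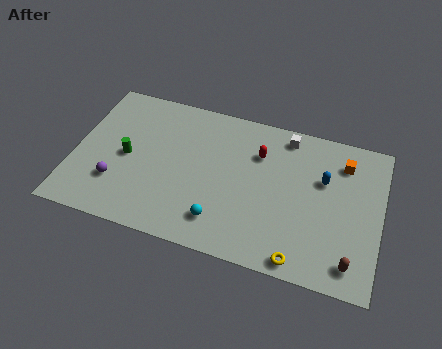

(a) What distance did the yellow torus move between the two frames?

3.6

From (16.0, 2.3) to (12.7, 0.9), the yellow torus covered √(3.3² + 1.4²) ≈ 3.6 units.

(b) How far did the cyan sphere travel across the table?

2.6

From (5.8, 2.8) to (8.3, 2.0), the cyan sphere covered √(2.5² + 0.8²) ≈ 2.6 units.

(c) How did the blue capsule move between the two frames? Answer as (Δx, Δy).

(0.5, -1.9)

From the two frames, the blue capsule sits at roughly (13.1, 8.2) before and (13.6, 6.3) after.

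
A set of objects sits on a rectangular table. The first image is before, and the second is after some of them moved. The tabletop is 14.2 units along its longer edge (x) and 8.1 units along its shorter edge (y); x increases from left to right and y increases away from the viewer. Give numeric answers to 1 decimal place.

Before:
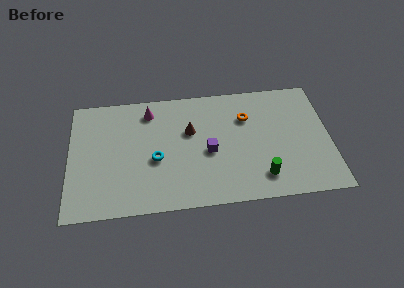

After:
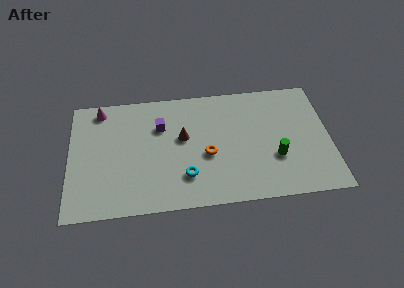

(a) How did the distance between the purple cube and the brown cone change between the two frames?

-0.3

Before: roughly 1.8 units apart; after: 1.5. That's 0.3 units closer together.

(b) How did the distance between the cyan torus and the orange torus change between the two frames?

-3.7

They were about 5.5 units apart before and 1.8 after — 3.7 units closer together.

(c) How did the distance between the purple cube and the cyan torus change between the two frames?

+0.8

The distance was about 2.9 in the first image and 3.7 in the second, so they moved 0.8 units further apart.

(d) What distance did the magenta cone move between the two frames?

2.7

The magenta cone moved from about (4.4, 6.7) to (1.7, 7.1), a distance of √(2.7² + 0.4²) ≈ 2.7.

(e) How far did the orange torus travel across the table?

3.2

The orange torus moved from about (9.7, 5.7) to (7.5, 3.4), a distance of √(2.2² + 2.3²) ≈ 3.2.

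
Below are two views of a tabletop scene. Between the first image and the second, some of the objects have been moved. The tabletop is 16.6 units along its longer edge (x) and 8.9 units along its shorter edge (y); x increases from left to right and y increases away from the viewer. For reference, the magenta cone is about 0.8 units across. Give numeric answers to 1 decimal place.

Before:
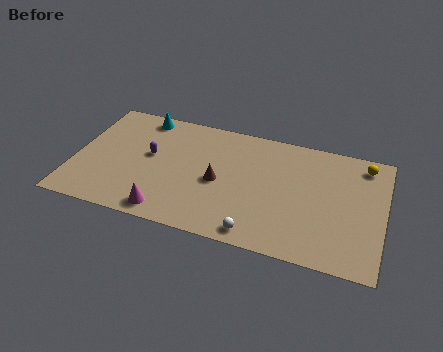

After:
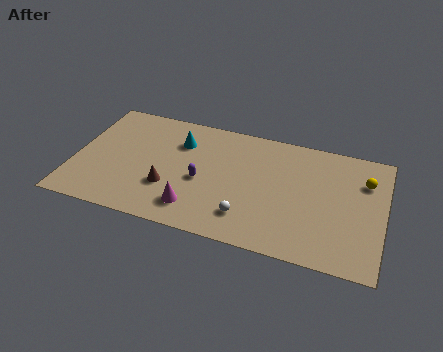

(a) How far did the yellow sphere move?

1.2

The yellow sphere was near (15.4, 7.6) before and (15.5, 6.4) after, so it travelled √(0.1² + 1.2²) ≈ 1.2 units.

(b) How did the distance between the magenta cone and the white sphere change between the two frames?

-2.0

The distance was about 4.8 in the first image and 2.8 in the second, so they moved 2.0 units closer together.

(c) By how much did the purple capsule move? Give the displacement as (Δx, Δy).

(2.9, -1.1)

The purple capsule started near (4.0, 5.0) and ended near (6.9, 3.9).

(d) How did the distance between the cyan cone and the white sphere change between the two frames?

-3.7

Before: roughly 9.7 units apart; after: 6.0. That's 3.7 units closer together.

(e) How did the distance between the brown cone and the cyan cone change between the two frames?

-2.3

The distance was about 5.9 in the first image and 3.6 in the second, so they moved 2.3 units closer together.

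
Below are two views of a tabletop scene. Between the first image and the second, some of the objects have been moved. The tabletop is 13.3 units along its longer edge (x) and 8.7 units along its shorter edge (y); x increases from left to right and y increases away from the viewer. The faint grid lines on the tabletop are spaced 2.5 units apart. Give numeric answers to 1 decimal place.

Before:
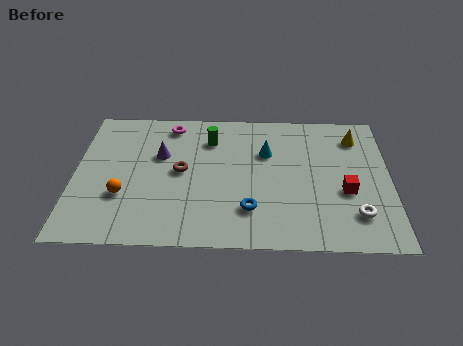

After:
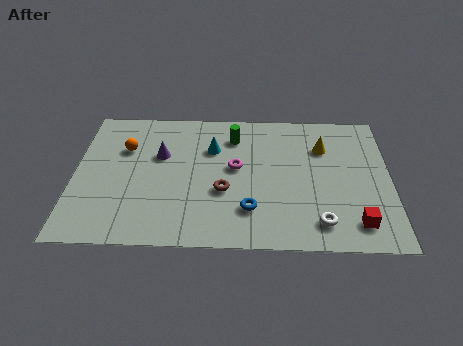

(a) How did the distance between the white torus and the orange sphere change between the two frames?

-0.4

The distance was about 9.7 in the first image and 9.3 in the second, so they moved 0.4 units closer together.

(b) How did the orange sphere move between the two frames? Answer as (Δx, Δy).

(0.0, 3.0)

The orange sphere started near (2.1, 2.9) and ended near (2.1, 5.9).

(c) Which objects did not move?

the purple cone and the blue torus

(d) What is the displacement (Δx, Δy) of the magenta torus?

(2.8, -2.7)

From the two frames, the magenta torus sits at roughly (4.0, 7.5) before and (6.8, 4.8) after.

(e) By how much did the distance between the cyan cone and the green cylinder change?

-1.3

They were about 2.5 units apart before and 1.2 after — 1.3 units closer together.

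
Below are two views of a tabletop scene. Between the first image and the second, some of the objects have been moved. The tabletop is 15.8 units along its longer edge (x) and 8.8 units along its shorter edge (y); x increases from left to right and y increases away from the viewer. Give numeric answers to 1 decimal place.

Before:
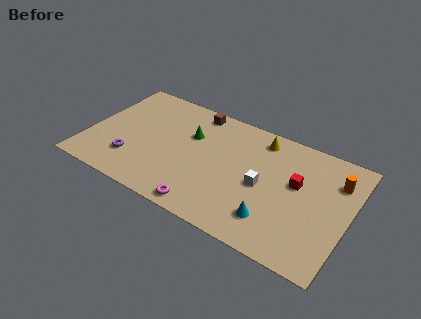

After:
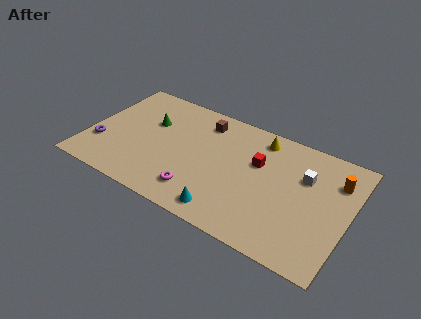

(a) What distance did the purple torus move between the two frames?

2.0

The purple torus was near (2.9, 2.3) before and (0.9, 2.7) after, so it travelled √(2.0² + 0.4²) ≈ 2.0 units.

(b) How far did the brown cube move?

0.8

The brown cube moved from about (6.0, 7.8) to (6.6, 7.2), a distance of √(0.6² + 0.6²) ≈ 0.8.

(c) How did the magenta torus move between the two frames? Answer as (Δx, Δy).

(-0.6, 0.9)

From the two frames, the magenta torus sits at roughly (7.7, 0.9) before and (7.1, 1.8) after.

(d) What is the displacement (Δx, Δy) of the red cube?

(-2.4, 0.4)

The red cube started near (12.6, 5.2) and ended near (10.2, 5.6).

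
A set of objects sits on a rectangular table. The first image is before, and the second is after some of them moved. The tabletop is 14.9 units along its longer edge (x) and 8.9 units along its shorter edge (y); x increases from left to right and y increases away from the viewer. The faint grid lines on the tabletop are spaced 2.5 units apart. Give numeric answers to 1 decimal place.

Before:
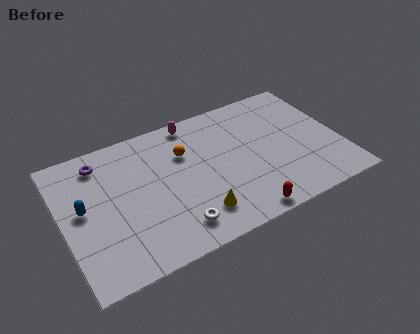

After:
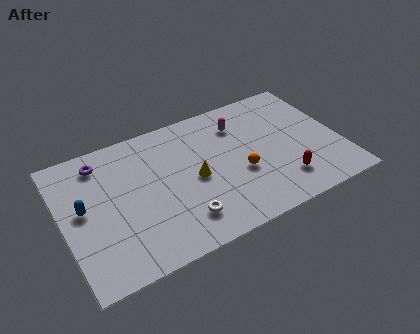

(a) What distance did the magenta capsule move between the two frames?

2.7

From (7.4, 8.0) to (9.8, 6.8), the magenta capsule covered √(2.4² + 1.2²) ≈ 2.7 units.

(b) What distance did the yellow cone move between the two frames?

2.3

From (6.8, 1.9) to (7.0, 4.2), the yellow cone covered √(0.2² + 2.3²) ≈ 2.3 units.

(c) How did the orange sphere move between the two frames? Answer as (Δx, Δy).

(2.7, -2.6)

The orange sphere was at about (6.7, 6.1) and moved to about (9.4, 3.5).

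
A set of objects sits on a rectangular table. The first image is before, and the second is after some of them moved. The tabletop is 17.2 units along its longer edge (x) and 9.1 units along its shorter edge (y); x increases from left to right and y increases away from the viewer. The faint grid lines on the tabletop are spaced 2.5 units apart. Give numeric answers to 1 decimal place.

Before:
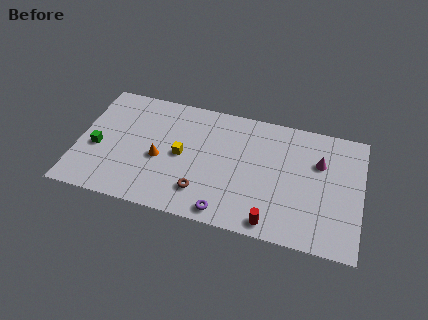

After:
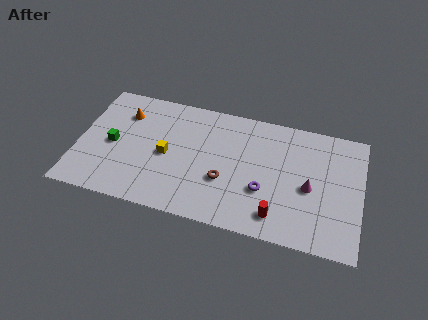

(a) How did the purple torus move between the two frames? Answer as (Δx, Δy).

(2.2, 2.2)

The purple torus was at about (9.2, 1.0) and moved to about (11.4, 3.2).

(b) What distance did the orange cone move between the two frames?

3.8

The orange cone was near (5.0, 3.9) before and (2.6, 6.8) after, so it travelled √(2.4² + 2.9²) ≈ 3.8 units.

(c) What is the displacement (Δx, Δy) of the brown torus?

(1.3, 1.2)

The brown torus started near (7.7, 2.1) and ended near (9.0, 3.3).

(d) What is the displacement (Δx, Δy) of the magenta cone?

(-0.5, -2.0)

The magenta cone was at about (14.6, 6.1) and moved to about (14.1, 4.1).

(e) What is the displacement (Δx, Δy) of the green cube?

(0.9, 0.5)

The green cube started near (1.2, 3.8) and ended near (2.1, 4.3).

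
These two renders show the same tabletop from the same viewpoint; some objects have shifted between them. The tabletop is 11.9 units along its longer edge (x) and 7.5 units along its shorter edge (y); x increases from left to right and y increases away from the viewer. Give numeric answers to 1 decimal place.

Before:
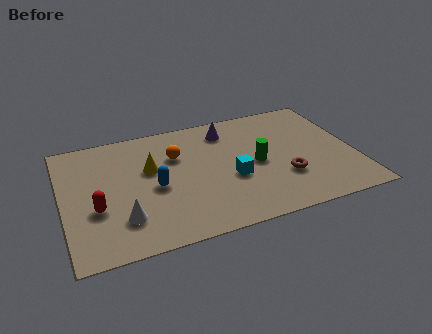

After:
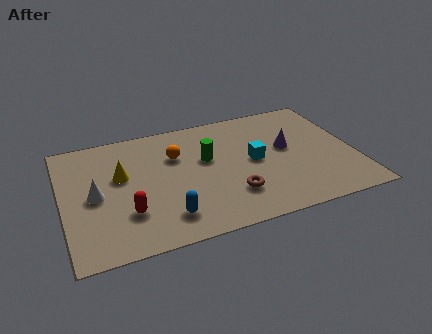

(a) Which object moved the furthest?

the purple cone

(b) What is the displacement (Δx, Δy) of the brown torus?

(-2.2, -0.4)

The brown torus started near (8.9, 2.4) and ended near (6.7, 2.0).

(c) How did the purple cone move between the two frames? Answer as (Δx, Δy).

(2.3, -1.9)

The purple cone was at about (6.9, 6.1) and moved to about (9.2, 4.2).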